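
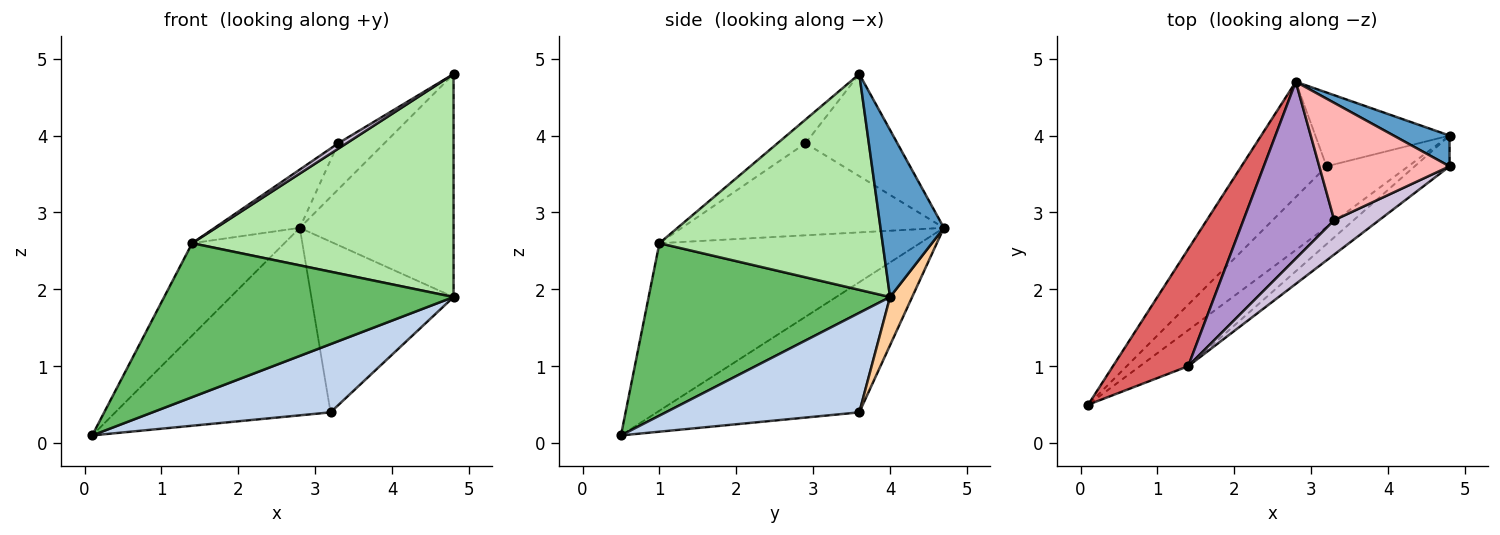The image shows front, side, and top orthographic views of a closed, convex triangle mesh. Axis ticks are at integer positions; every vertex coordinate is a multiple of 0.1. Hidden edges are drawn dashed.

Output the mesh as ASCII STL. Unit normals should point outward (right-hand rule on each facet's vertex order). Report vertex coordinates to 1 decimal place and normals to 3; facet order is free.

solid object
 facet normal 0.378 0.917 0.127
  outer loop
   vertex 4.8 3.6 4.8
   vertex 4.8 4.0 1.9
   vertex 2.8 4.7 2.8
  endloop
 endfacet
 facet normal 0.630 -0.580 -0.517
  outer loop
   vertex 3.2 3.6 0.4
   vertex 4.8 4.0 1.9
   vertex 0.1 0.5 0.1
  endloop
 endfacet
 facet normal -0.625 0.665 -0.409
  outer loop
   vertex 3.2 3.6 0.4
   vertex 0.1 0.5 0.1
   vertex 2.8 4.7 2.8
  endloop
 endfacet
 facet normal 0.141 0.909 -0.393
  outer loop
   vertex 3.2 3.6 0.4
   vertex 2.8 4.7 2.8
   vertex 4.8 4.0 1.9
  endloop
 endfacet
 facet normal 0.631 -0.756 -0.177
  outer loop
   vertex 1.4 1.0 2.6
   vertex 0.1 0.5 0.1
   vertex 4.8 4.0 1.9
  endloop
 endfacet
 facet normal 0.646 -0.756 -0.104
  outer loop
   vertex 1.4 1.0 2.6
   vertex 4.8 4.0 1.9
   vertex 4.8 3.6 4.8
  endloop
 endfacet
 facet normal -0.868 0.307 0.390
  outer loop
   vertex 1.4 1.0 2.6
   vertex 2.8 4.7 2.8
   vertex 0.1 0.5 0.1
  endloop
 endfacet
 facet normal -0.589 0.296 0.752
  outer loop
   vertex 3.3 2.9 3.9
   vertex 4.8 3.6 4.8
   vertex 2.8 4.7 2.8
  endloop
 endfacet
 facet normal -0.694 0.225 0.684
  outer loop
   vertex 3.3 2.9 3.9
   vertex 2.8 4.7 2.8
   vertex 1.4 1.0 2.6
  endloop
 endfacet
 facet normal -0.461 -0.138 0.876
  outer loop
   vertex 3.3 2.9 3.9
   vertex 1.4 1.0 2.6
   vertex 4.8 3.6 4.8
  endloop
 endfacet
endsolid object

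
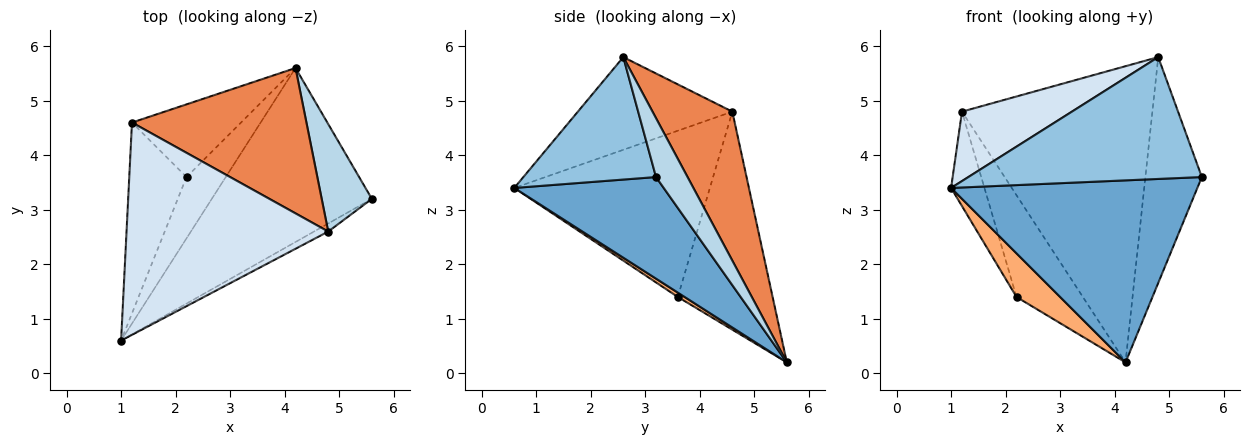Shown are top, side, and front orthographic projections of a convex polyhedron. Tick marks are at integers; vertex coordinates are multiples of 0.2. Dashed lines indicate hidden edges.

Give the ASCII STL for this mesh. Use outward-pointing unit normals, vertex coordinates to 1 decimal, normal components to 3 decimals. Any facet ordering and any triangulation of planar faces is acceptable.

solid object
 facet normal 0.402 -0.662 -0.633
  outer loop
   vertex 4.2 5.6 0.2
   vertex 5.6 3.2 3.6
   vertex 1.0 0.6 3.4
  endloop
 endfacet
 facet normal 0.493 -0.868 -0.057
  outer loop
   vertex 4.8 2.6 5.8
   vertex 1.0 0.6 3.4
   vertex 5.6 3.2 3.6
  endloop
 endfacet
 facet normal 0.450 0.806 0.384
  outer loop
   vertex 4.8 2.6 5.8
   vertex 5.6 3.2 3.6
   vertex 4.2 5.6 0.2
  endloop
 endfacet
 facet normal -0.400 -0.285 0.871
  outer loop
   vertex 1.2 4.6 4.8
   vertex 1.0 0.6 3.4
   vertex 4.8 2.6 5.8
  endloop
 endfacet
 facet normal 0.352 0.840 0.412
  outer loop
   vertex 1.2 4.6 4.8
   vertex 4.8 2.6 5.8
   vertex 4.2 5.6 0.2
  endloop
 endfacet
 facet normal 0.090 -0.577 -0.812
  outer loop
   vertex 2.2 3.6 1.4
   vertex 4.2 5.6 0.2
   vertex 1.0 0.6 3.4
  endloop
 endfacet
 facet normal -0.933 0.159 -0.321
  outer loop
   vertex 2.2 3.6 1.4
   vertex 1.0 0.6 3.4
   vertex 1.2 4.6 4.8
  endloop
 endfacet
 facet normal -0.758 0.531 -0.379
  outer loop
   vertex 2.2 3.6 1.4
   vertex 1.2 4.6 4.8
   vertex 4.2 5.6 0.2
  endloop
 endfacet
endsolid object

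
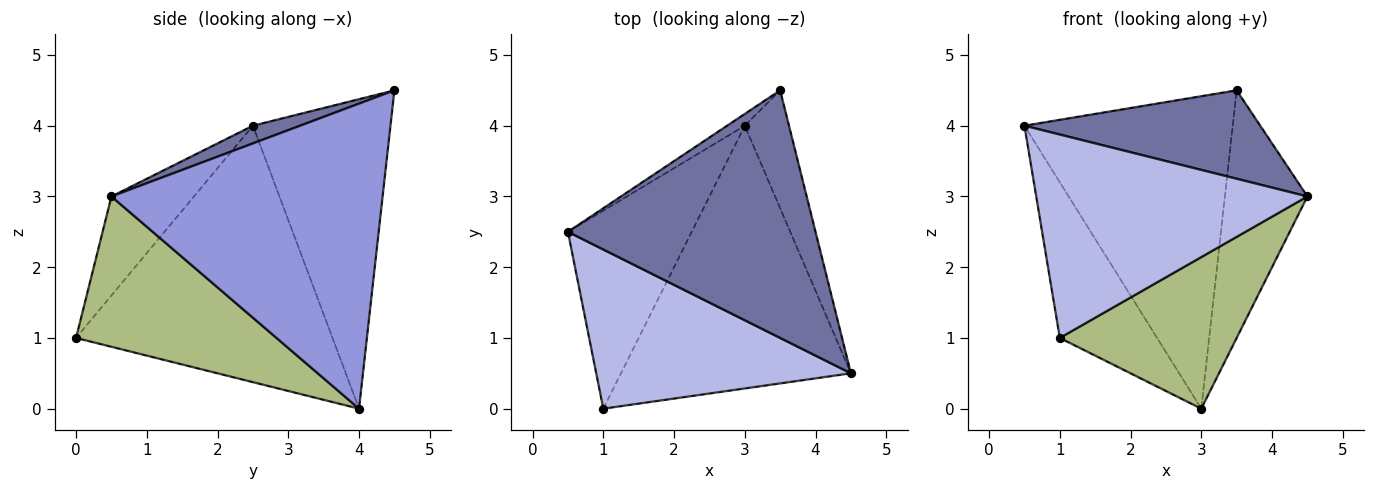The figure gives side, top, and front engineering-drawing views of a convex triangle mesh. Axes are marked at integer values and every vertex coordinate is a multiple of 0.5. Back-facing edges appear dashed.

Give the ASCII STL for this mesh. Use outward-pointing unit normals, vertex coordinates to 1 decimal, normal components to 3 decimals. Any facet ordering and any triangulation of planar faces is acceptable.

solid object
 facet normal 0.067 -0.336 0.940
  outer loop
   vertex 3.5 4.5 4.5
   vertex 0.5 2.5 4.0
   vertex 4.5 0.5 3.0
  endloop
 endfacet
 facet normal -0.551 0.834 -0.031
  outer loop
   vertex 3.0 4.0 0.0
   vertex 0.5 2.5 4.0
   vertex 3.5 4.5 4.5
  endloop
 endfacet
 facet normal 0.948 0.288 -0.137
  outer loop
   vertex 3.0 4.0 0.0
   vertex 3.5 4.5 4.5
   vertex 4.5 0.5 3.0
  endloop
 endfacet
 facet normal -0.233 -0.766 0.599
  outer loop
   vertex 1.0 0.0 1.0
   vertex 4.5 0.5 3.0
   vertex 0.5 2.5 4.0
  endloop
 endfacet
 facet normal -0.852 0.323 -0.411
  outer loop
   vertex 1.0 0.0 1.0
   vertex 0.5 2.5 4.0
   vertex 3.0 4.0 0.0
  endloop
 endfacet
 facet normal 0.493 -0.435 -0.754
  outer loop
   vertex 1.0 0.0 1.0
   vertex 3.0 4.0 0.0
   vertex 4.5 0.5 3.0
  endloop
 endfacet
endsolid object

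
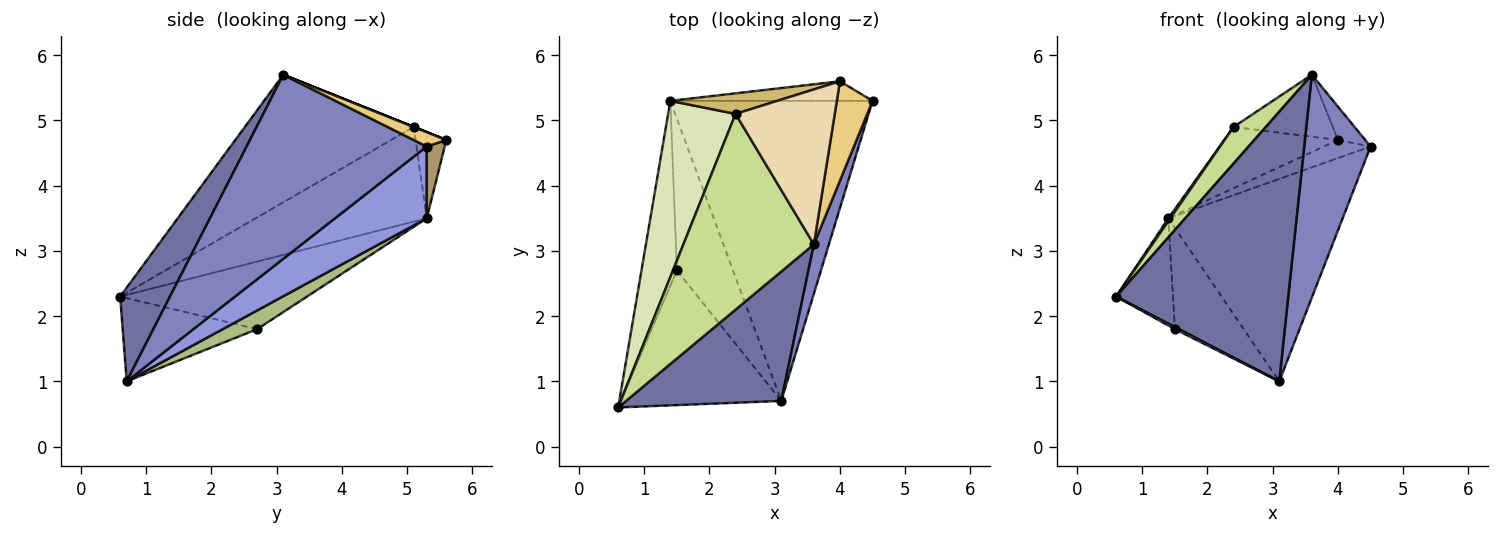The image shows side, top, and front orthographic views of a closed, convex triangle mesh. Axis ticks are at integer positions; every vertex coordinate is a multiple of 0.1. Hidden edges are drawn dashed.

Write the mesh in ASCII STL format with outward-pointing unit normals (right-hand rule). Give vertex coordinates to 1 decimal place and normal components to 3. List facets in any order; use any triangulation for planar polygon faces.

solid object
 facet normal 0.253 -0.872 0.419
  outer loop
   vertex 3.6 3.1 5.7
   vertex 0.6 0.6 2.3
   vertex 3.1 0.7 1.0
  endloop
 endfacet
 facet normal 0.936 -0.345 0.076
  outer loop
   vertex 3.6 3.1 5.7
   vertex 3.1 0.7 1.0
   vertex 4.5 5.3 4.6
  endloop
 endfacet
 facet normal 0.282 0.537 -0.795
  outer loop
   vertex 1.4 5.3 3.5
   vertex 4.5 5.3 4.6
   vertex 3.1 0.7 1.0
  endloop
 endfacet
 facet normal -0.461 -0.014 -0.887
  outer loop
   vertex 1.5 2.7 1.8
   vertex 3.1 0.7 1.0
   vertex 0.6 0.6 2.3
  endloop
 endfacet
 facet normal -0.855 0.260 -0.448
  outer loop
   vertex 1.5 2.7 1.8
   vertex 0.6 0.6 2.3
   vertex 1.4 5.3 3.5
  endloop
 endfacet
 facet normal 0.267 0.535 -0.802
  outer loop
   vertex 1.5 2.7 1.8
   vertex 1.4 5.3 3.5
   vertex 3.1 0.7 1.0
  endloop
 endfacet
 facet normal -0.693 -0.132 0.709
  outer loop
   vertex 2.4 5.1 4.9
   vertex 0.6 0.6 2.3
   vertex 3.6 3.1 5.7
  endloop
 endfacet
 facet normal -0.814 -0.010 0.580
  outer loop
   vertex 2.4 5.1 4.9
   vertex 1.4 5.3 3.5
   vertex 0.6 0.6 2.3
  endloop
 endfacet
 facet normal 0.252 0.657 -0.710
  outer loop
   vertex 4.0 5.6 4.7
   vertex 4.5 5.3 4.6
   vertex 1.4 5.3 3.5
  endloop
 endfacet
 facet normal -0.248 0.918 0.309
  outer loop
   vertex 4.0 5.6 4.7
   vertex 1.4 5.3 3.5
   vertex 2.4 5.1 4.9
  endloop
 endfacet
 facet normal 0.356 0.297 0.886
  outer loop
   vertex 4.0 5.6 4.7
   vertex 3.6 3.1 5.7
   vertex 4.5 5.3 4.6
  endloop
 endfacet
 facet normal 0.000 0.371 0.928
  outer loop
   vertex 4.0 5.6 4.7
   vertex 2.4 5.1 4.9
   vertex 3.6 3.1 5.7
  endloop
 endfacet
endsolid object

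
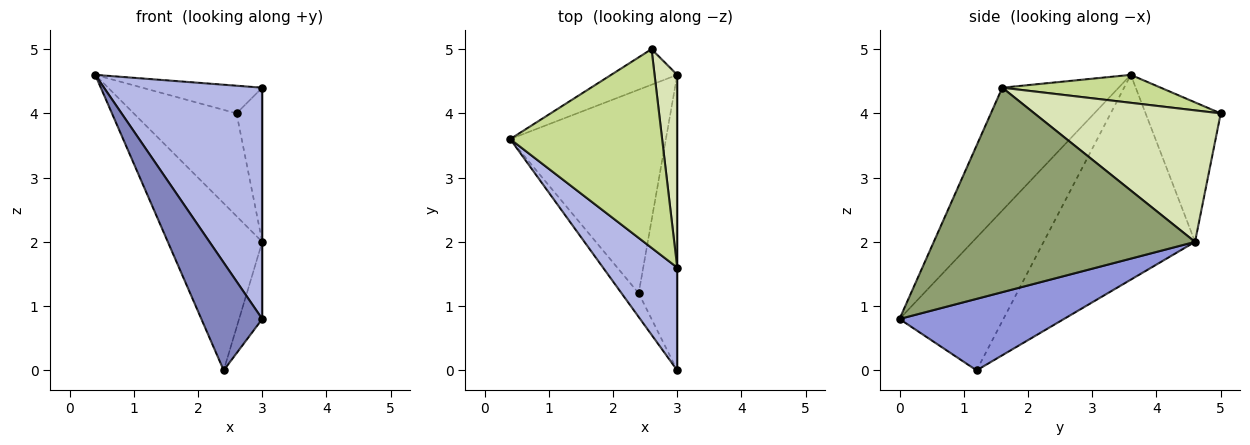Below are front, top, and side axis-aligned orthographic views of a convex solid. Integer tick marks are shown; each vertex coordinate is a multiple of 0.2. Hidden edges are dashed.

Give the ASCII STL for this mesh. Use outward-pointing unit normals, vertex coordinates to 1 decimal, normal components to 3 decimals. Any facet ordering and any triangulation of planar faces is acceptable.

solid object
 facet normal -0.713 0.445 -0.542
  outer loop
   vertex 2.4 1.2 0.0
   vertex 0.4 3.6 4.6
   vertex 3.0 4.6 2.0
  endloop
 endfacet
 facet normal -0.857 -0.502 -0.111
  outer loop
   vertex 2.4 1.2 0.0
   vertex 3.0 0.0 0.8
   vertex 0.4 3.6 4.6
  endloop
 endfacet
 facet normal 0.874 0.123 -0.471
  outer loop
   vertex 2.4 1.2 0.0
   vertex 3.0 4.6 2.0
   vertex 3.0 0.0 0.8
  endloop
 endfacet
 facet normal -0.558 -0.759 0.337
  outer loop
   vertex 3.0 1.6 4.4
   vertex 0.4 3.6 4.6
   vertex 3.0 0.0 0.8
  endloop
 endfacet
 facet normal 1.000 0.000 0.000
  outer loop
   vertex 3.0 1.6 4.4
   vertex 3.0 0.0 0.8
   vertex 3.0 4.6 2.0
  endloop
 endfacet
 facet normal -0.568 0.778 -0.269
  outer loop
   vertex 2.6 5.0 4.0
   vertex 3.0 4.6 2.0
   vertex 0.4 3.6 4.6
  endloop
 endfacet
 facet normal 0.179 0.136 0.974
  outer loop
   vertex 2.6 5.0 4.0
   vertex 0.4 3.6 4.6
   vertex 3.0 1.6 4.4
  endloop
 endfacet
 facet normal 0.976 0.135 0.168
  outer loop
   vertex 2.6 5.0 4.0
   vertex 3.0 1.6 4.4
   vertex 3.0 4.6 2.0
  endloop
 endfacet
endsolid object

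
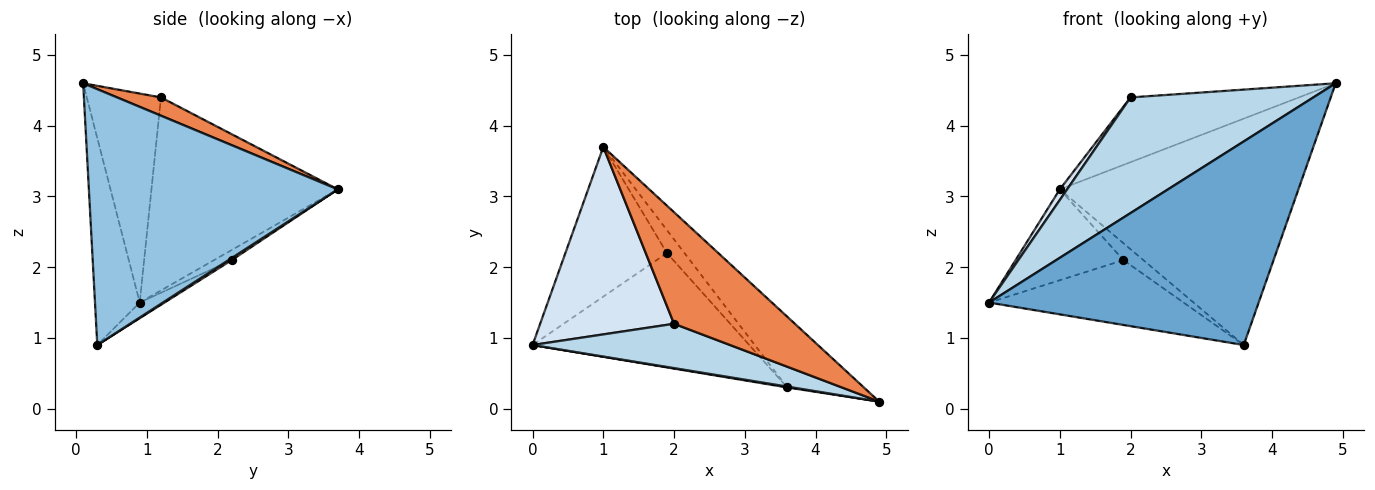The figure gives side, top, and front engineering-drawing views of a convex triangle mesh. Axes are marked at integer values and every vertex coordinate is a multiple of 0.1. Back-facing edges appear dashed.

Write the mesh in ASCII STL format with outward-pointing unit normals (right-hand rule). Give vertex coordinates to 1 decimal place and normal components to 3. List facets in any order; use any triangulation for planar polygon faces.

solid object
 facet normal -0.164 -0.986 0.004
  outer loop
   vertex 3.6 0.3 0.9
   vertex 4.9 0.1 4.6
   vertex 0.0 0.9 1.5
  endloop
 endfacet
 facet normal 0.706 0.676 -0.211
  outer loop
   vertex 3.6 0.3 0.9
   vertex 1.0 3.7 3.1
   vertex 4.9 0.1 4.6
  endloop
 endfacet
 facet normal -0.354 -0.873 0.335
  outer loop
   vertex 2.0 1.2 4.4
   vertex 0.0 0.9 1.5
   vertex 4.9 0.1 4.6
  endloop
 endfacet
 facet normal -0.821 -0.032 0.570
  outer loop
   vertex 2.0 1.2 4.4
   vertex 1.0 3.7 3.1
   vertex 0.0 0.9 1.5
  endloop
 endfacet
 facet normal 0.130 0.498 0.858
  outer loop
   vertex 2.0 1.2 4.4
   vertex 4.9 0.1 4.6
   vertex 1.0 3.7 3.1
  endloop
 endfacet
 facet normal -0.085 0.517 -0.852
  outer loop
   vertex 1.9 2.2 2.1
   vertex 0.0 0.9 1.5
   vertex 1.0 3.7 3.1
  endloop
 endfacet
 facet normal -0.063 0.492 -0.868
  outer loop
   vertex 1.9 2.2 2.1
   vertex 3.6 0.3 0.9
   vertex 0.0 0.9 1.5
  endloop
 endfacet
 facet normal 0.095 0.591 -0.801
  outer loop
   vertex 1.9 2.2 2.1
   vertex 1.0 3.7 3.1
   vertex 3.6 0.3 0.9
  endloop
 endfacet
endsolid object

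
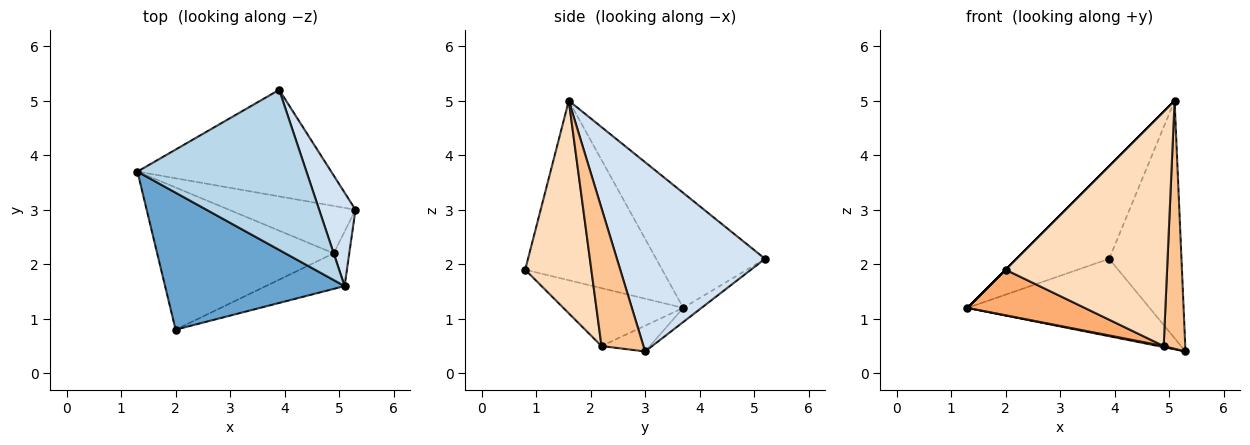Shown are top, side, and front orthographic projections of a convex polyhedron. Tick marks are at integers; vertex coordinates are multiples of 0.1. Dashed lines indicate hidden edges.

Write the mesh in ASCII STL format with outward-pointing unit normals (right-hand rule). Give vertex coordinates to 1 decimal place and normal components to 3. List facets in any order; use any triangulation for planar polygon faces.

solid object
 facet normal -0.707 0.000 0.707
  outer loop
   vertex 5.1 1.6 5.0
   vertex 1.3 3.7 1.2
   vertex 2.0 0.8 1.9
  endloop
 endfacet
 facet normal -0.059 0.587 -0.808
  outer loop
   vertex 3.9 5.2 2.1
   vertex 5.3 3.0 0.4
   vertex 1.3 3.7 1.2
  endloop
 endfacet
 facet normal -0.507 0.432 0.746
  outer loop
   vertex 3.9 5.2 2.1
   vertex 1.3 3.7 1.2
   vertex 5.1 1.6 5.0
  endloop
 endfacet
 facet normal 0.886 0.432 0.170
  outer loop
   vertex 3.9 5.2 2.1
   vertex 5.1 1.6 5.0
   vertex 5.3 3.0 0.4
  endloop
 endfacet
 facet normal -0.200 -0.023 -0.980
  outer loop
   vertex 4.9 2.2 0.5
   vertex 1.3 3.7 1.2
   vertex 5.3 3.0 0.4
  endloop
 endfacet
 facet normal -0.298 -0.291 -0.909
  outer loop
   vertex 4.9 2.2 0.5
   vertex 2.0 0.8 1.9
   vertex 1.3 3.7 1.2
  endloop
 endfacet
 facet normal 0.885 -0.455 -0.100
  outer loop
   vertex 4.9 2.2 0.5
   vertex 5.3 3.0 0.4
   vertex 5.1 1.6 5.0
  endloop
 endfacet
 facet normal 0.375 -0.916 -0.139
  outer loop
   vertex 4.9 2.2 0.5
   vertex 5.1 1.6 5.0
   vertex 2.0 0.8 1.9
  endloop
 endfacet
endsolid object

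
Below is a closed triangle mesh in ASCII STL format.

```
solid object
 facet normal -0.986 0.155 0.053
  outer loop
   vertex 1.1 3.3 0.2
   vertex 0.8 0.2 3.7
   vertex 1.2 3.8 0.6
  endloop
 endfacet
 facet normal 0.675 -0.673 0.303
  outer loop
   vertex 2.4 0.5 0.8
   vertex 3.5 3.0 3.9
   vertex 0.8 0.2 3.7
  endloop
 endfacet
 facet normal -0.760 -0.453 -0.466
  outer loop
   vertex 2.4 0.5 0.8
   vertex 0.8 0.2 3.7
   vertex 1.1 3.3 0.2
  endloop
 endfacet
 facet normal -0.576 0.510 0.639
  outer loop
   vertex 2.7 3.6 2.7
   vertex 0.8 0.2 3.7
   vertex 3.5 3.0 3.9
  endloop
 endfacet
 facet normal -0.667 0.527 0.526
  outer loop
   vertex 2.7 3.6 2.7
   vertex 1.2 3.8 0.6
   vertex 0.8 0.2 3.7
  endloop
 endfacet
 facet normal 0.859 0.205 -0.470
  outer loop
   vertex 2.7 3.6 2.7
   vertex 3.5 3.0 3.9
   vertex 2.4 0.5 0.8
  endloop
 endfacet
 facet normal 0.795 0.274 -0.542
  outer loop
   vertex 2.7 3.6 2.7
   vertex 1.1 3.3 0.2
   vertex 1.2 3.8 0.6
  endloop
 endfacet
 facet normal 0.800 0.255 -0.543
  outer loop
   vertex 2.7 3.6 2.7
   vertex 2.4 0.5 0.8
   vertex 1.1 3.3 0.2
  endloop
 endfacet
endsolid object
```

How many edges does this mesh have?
12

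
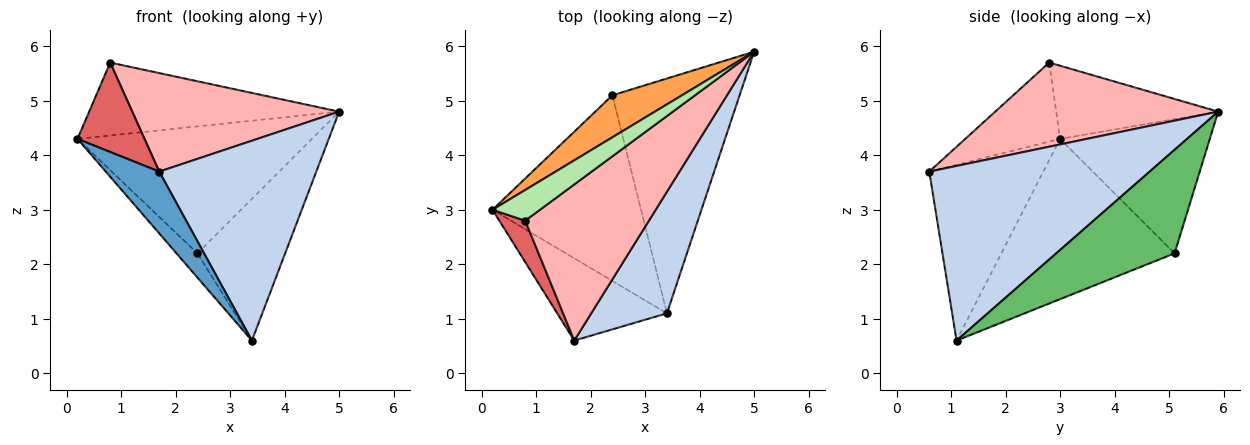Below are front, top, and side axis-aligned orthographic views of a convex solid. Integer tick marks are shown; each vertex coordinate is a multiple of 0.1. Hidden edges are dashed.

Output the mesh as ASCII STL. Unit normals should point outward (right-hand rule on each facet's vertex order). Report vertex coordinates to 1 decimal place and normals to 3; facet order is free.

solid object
 facet normal -0.788 -0.370 -0.492
  outer loop
   vertex 1.7 0.6 3.7
   vertex 0.2 3.0 4.3
   vertex 3.4 1.1 0.6
  endloop
 endfacet
 facet normal 0.768 -0.547 0.333
  outer loop
   vertex 1.7 0.6 3.7
   vertex 3.4 1.1 0.6
   vertex 5.0 5.9 4.8
  endloop
 endfacet
 facet normal -0.518 0.812 0.269
  outer loop
   vertex 2.4 5.1 2.2
   vertex 0.2 3.0 4.3
   vertex 5.0 5.9 4.8
  endloop
 endfacet
 facet normal -0.731 0.088 -0.677
  outer loop
   vertex 2.4 5.1 2.2
   vertex 3.4 1.1 0.6
   vertex 0.2 3.0 4.3
  endloop
 endfacet
 facet normal 0.572 0.424 -0.702
  outer loop
   vertex 2.4 5.1 2.2
   vertex 5.0 5.9 4.8
   vertex 3.4 1.1 0.6
  endloop
 endfacet
 facet normal -0.513 0.791 0.333
  outer loop
   vertex 0.8 2.8 5.7
   vertex 5.0 5.9 4.8
   vertex 0.2 3.0 4.3
  endloop
 endfacet
 facet normal -0.789 -0.558 0.258
  outer loop
   vertex 0.8 2.8 5.7
   vertex 0.2 3.0 4.3
   vertex 1.7 0.6 3.7
  endloop
 endfacet
 facet normal 0.499 -0.463 0.733
  outer loop
   vertex 0.8 2.8 5.7
   vertex 1.7 0.6 3.7
   vertex 5.0 5.9 4.8
  endloop
 endfacet
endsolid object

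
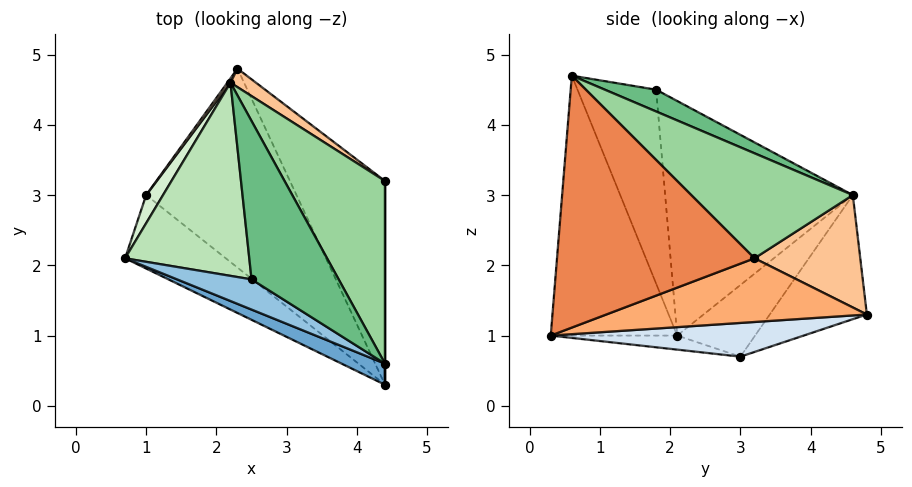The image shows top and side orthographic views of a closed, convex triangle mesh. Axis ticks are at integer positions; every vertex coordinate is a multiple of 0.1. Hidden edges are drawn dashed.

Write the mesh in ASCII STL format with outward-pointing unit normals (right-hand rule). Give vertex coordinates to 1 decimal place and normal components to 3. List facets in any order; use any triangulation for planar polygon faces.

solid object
 facet normal -0.436 -0.897 0.073
  outer loop
   vertex 4.4 0.3 1.0
   vertex 4.4 0.6 4.7
   vertex 0.7 2.1 1.0
  endloop
 endfacet
 facet normal -0.538 -0.817 0.207
  outer loop
   vertex 2.5 1.8 4.5
   vertex 0.7 2.1 1.0
   vertex 4.4 0.6 4.7
  endloop
 endfacet
 facet normal -0.133 -0.273 -0.953
  outer loop
   vertex 1.0 3.0 0.7
   vertex 4.4 0.3 1.0
   vertex 0.7 2.1 1.0
  endloop
 endfacet
 facet normal 0.216 0.165 -0.962
  outer loop
   vertex 1.0 3.0 0.7
   vertex 2.3 4.8 1.3
   vertex 4.4 0.3 1.0
  endloop
 endfacet
 facet normal 1.000 0.000 0.000
  outer loop
   vertex 4.4 3.2 2.1
   vertex 4.4 0.6 4.7
   vertex 4.4 0.3 1.0
  endloop
 endfacet
 facet normal 0.531 0.301 -0.792
  outer loop
   vertex 4.4 3.2 2.1
   vertex 4.4 0.3 1.0
   vertex 2.3 4.8 1.3
  endloop
 endfacet
 facet normal 0.569 0.812 0.129
  outer loop
   vertex 2.2 4.6 3.0
   vertex 4.4 3.2 2.1
   vertex 2.3 4.8 1.3
  endloop
 endfacet
 facet normal -0.814 0.581 0.020
  outer loop
   vertex 2.2 4.6 3.0
   vertex 2.3 4.8 1.3
   vertex 1.0 3.0 0.7
  endloop
 endfacet
 facet normal 0.213 0.479 0.852
  outer loop
   vertex 2.2 4.6 3.0
   vertex 2.5 1.8 4.5
   vertex 4.4 0.6 4.7
  endloop
 endfacet
 facet normal 0.594 0.569 0.569
  outer loop
   vertex 2.2 4.6 3.0
   vertex 4.4 0.6 4.7
   vertex 4.4 3.2 2.1
  endloop
 endfacet
 facet normal -0.873 0.154 0.462
  outer loop
   vertex 2.2 4.6 3.0
   vertex 0.7 2.1 1.0
   vertex 2.5 1.8 4.5
  endloop
 endfacet
 facet normal -0.904 0.372 0.213
  outer loop
   vertex 2.2 4.6 3.0
   vertex 1.0 3.0 0.7
   vertex 0.7 2.1 1.0
  endloop
 endfacet
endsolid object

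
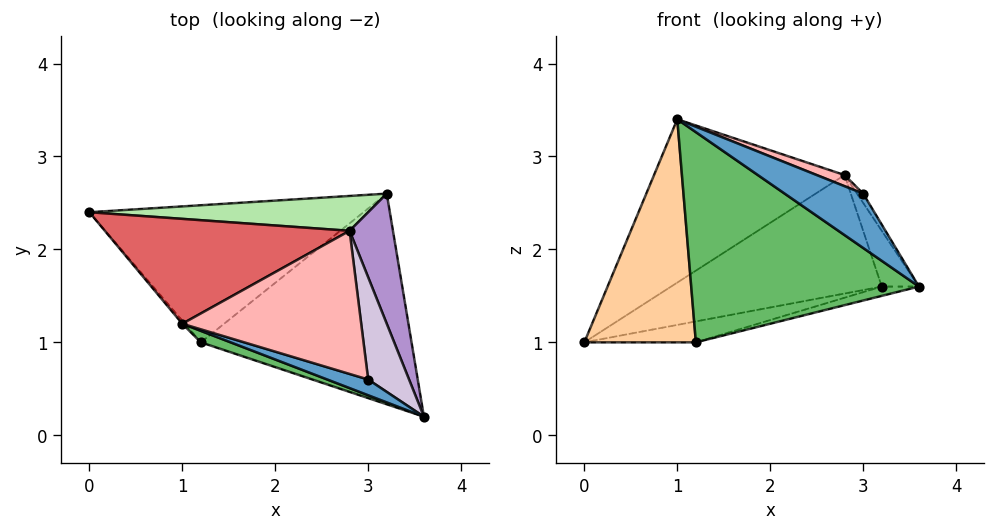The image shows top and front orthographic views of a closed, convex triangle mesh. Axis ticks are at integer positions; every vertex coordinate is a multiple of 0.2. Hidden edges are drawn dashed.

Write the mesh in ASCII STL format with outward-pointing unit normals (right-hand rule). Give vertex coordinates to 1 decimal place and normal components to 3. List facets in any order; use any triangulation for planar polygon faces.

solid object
 facet normal -0.174 -0.946 0.274
  outer loop
   vertex 3.0 0.6 2.6
   vertex 1.0 1.2 3.4
   vertex 3.6 0.2 1.6
  endloop
 endfacet
 facet normal 0.173 0.149 -0.974
  outer loop
   vertex 1.2 1.0 1.0
   vertex 0.0 2.4 1.0
   vertex 3.2 2.6 1.6
  endloop
 endfacet
 facet normal 0.256 0.043 -0.966
  outer loop
   vertex 1.2 1.0 1.0
   vertex 3.2 2.6 1.6
   vertex 3.6 0.2 1.6
  endloop
 endfacet
 facet normal -0.759 -0.651 -0.009
  outer loop
   vertex 1.2 1.0 1.0
   vertex 1.0 1.2 3.4
   vertex 0.0 2.4 1.0
  endloop
 endfacet
 facet normal -0.327 -0.944 0.051
  outer loop
   vertex 1.2 1.0 1.0
   vertex 3.6 0.2 1.6
   vertex 1.0 1.2 3.4
  endloop
 endfacet
 facet normal -0.112 0.953 0.280
  outer loop
   vertex 2.8 2.2 2.8
   vertex 3.2 2.6 1.6
   vertex 0.0 2.4 1.0
  endloop
 endfacet
 facet normal -0.276 0.809 0.519
  outer loop
   vertex 2.8 2.2 2.8
   vertex 0.0 2.4 1.0
   vertex 1.0 1.2 3.4
  endloop
 endfacet
 facet normal 0.352 -0.073 0.933
  outer loop
   vertex 2.8 2.2 2.8
   vertex 1.0 1.2 3.4
   vertex 3.0 0.6 2.6
  endloop
 endfacet
 facet normal 0.921 0.153 0.358
  outer loop
   vertex 2.8 2.2 2.8
   vertex 3.6 0.2 1.6
   vertex 3.2 2.6 1.6
  endloop
 endfacet
 facet normal 0.865 0.046 0.501
  outer loop
   vertex 2.8 2.2 2.8
   vertex 3.0 0.6 2.6
   vertex 3.6 0.2 1.6
  endloop
 endfacet
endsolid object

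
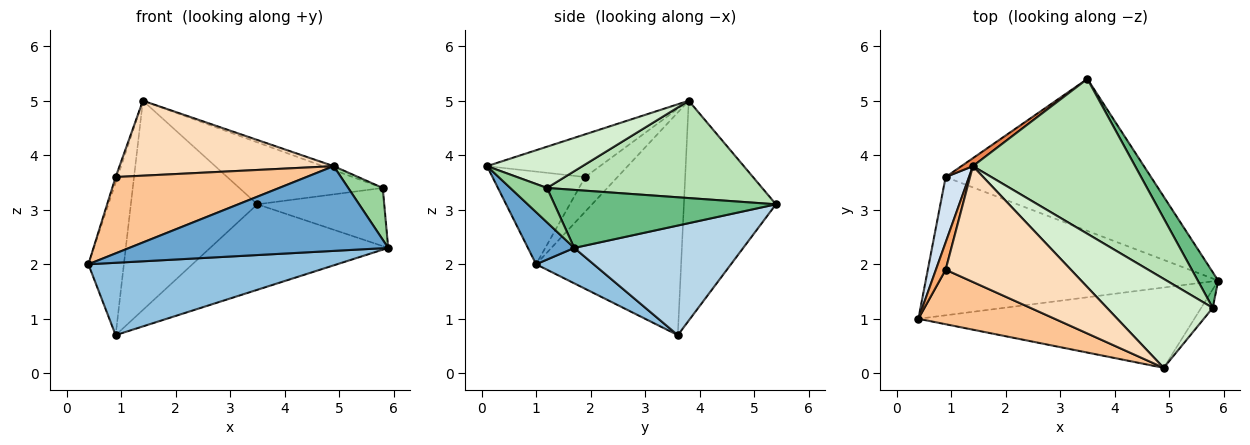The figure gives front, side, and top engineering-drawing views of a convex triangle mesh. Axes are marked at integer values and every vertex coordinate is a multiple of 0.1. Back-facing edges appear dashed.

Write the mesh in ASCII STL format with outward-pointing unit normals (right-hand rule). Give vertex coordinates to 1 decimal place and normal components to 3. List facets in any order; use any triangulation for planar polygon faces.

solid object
 facet normal 0.129 -0.720 -0.682
  outer loop
   vertex 4.9 0.1 3.8
   vertex 0.4 1.0 2.0
   vertex 5.9 1.7 2.3
  endloop
 endfacet
 facet normal 0.107 -0.461 -0.881
  outer loop
   vertex 0.9 3.6 0.7
   vertex 5.9 1.7 2.3
   vertex 0.4 1.0 2.0
  endloop
 endfacet
 facet normal 0.422 0.444 -0.790
  outer loop
   vertex 0.9 3.6 0.7
   vertex 3.5 5.4 3.1
   vertex 5.9 1.7 2.3
  endloop
 endfacet
 facet normal -0.966 0.237 0.101
  outer loop
   vertex 0.9 3.6 0.7
   vertex 0.4 1.0 2.0
   vertex 1.4 3.8 5.0
  endloop
 endfacet
 facet normal -0.588 0.808 0.031
  outer loop
   vertex 0.9 3.6 0.7
   vertex 1.4 3.8 5.0
   vertex 3.5 5.4 3.1
  endloop
 endfacet
 facet normal -0.961 0.054 0.270
  outer loop
   vertex 0.9 1.9 3.6
   vertex 1.4 3.8 5.0
   vertex 0.4 1.0 2.0
  endloop
 endfacet
 facet normal -0.368 -0.757 0.541
  outer loop
   vertex 0.9 1.9 3.6
   vertex 0.4 1.0 2.0
   vertex 4.9 0.1 3.8
  endloop
 endfacet
 facet normal -0.275 -0.522 0.807
  outer loop
   vertex 0.9 1.9 3.6
   vertex 4.9 0.1 3.8
   vertex 1.4 3.8 5.0
  endloop
 endfacet
 facet normal 0.830 0.475 0.292
  outer loop
   vertex 5.8 1.2 3.4
   vertex 5.9 1.7 2.3
   vertex 3.5 5.4 3.1
  endloop
 endfacet
 facet normal 0.707 -0.665 -0.238
  outer loop
   vertex 5.8 1.2 3.4
   vertex 4.9 0.1 3.8
   vertex 5.9 1.7 2.3
  endloop
 endfacet
 facet normal 0.487 0.324 0.811
  outer loop
   vertex 5.8 1.2 3.4
   vertex 3.5 5.4 3.1
   vertex 1.4 3.8 5.0
  endloop
 endfacet
 facet normal 0.363 0.041 0.931
  outer loop
   vertex 5.8 1.2 3.4
   vertex 1.4 3.8 5.0
   vertex 4.9 0.1 3.8
  endloop
 endfacet
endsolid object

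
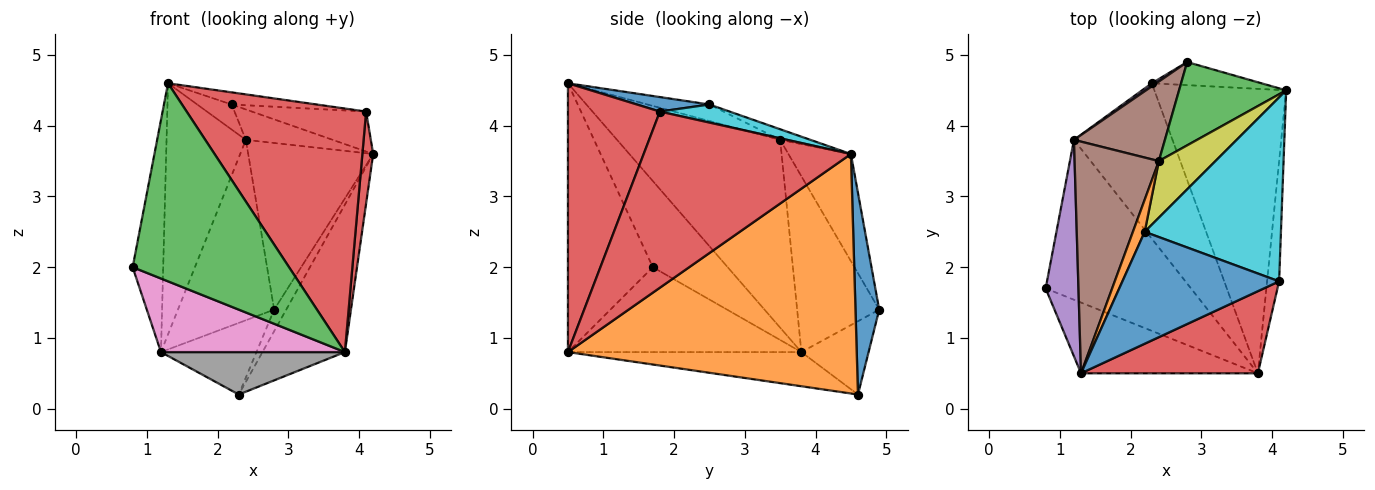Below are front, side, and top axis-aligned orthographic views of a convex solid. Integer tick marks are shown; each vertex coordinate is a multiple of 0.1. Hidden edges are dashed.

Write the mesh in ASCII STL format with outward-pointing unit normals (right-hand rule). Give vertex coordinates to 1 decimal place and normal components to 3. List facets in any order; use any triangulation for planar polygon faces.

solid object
 facet normal 0.802 0.408 -0.436
  outer loop
   vertex 2.8 4.9 1.4
   vertex 4.2 4.5 3.6
   vertex 2.3 4.6 0.2
  endloop
 endfacet
 facet normal 0.850 0.242 -0.468
  outer loop
   vertex 3.8 0.5 0.8
   vertex 2.3 4.6 0.2
   vertex 4.2 4.5 3.6
  endloop
 endfacet
 facet normal -0.408 0.816 0.408
  outer loop
   vertex 2.4 3.5 3.8
   vertex 4.2 4.5 3.6
   vertex 2.8 4.9 1.4
  endloop
 endfacet
 facet normal 0.996 -0.052 -0.068
  outer loop
   vertex 4.1 1.8 4.2
   vertex 3.8 0.5 0.8
   vertex 4.2 4.5 3.6
  endloop
 endfacet
 facet normal -0.575 0.817 0.035
  outer loop
   vertex 1.2 3.8 0.8
   vertex 2.8 4.9 1.4
   vertex 2.3 4.6 0.2
  endloop
 endfacet
 facet normal -0.615 0.721 0.318
  outer loop
   vertex 1.2 3.8 0.8
   vertex 2.4 3.5 3.8
   vertex 2.8 4.9 1.4
  endloop
 endfacet
 facet normal -0.469 -0.369 -0.802
  outer loop
   vertex 1.2 3.8 0.8
   vertex 3.8 0.5 0.8
   vertex 0.8 1.7 2.0
  endloop
 endfacet
 facet normal -0.317 -0.250 -0.915
  outer loop
   vertex 1.2 3.8 0.8
   vertex 2.3 4.6 0.2
   vertex 3.8 0.5 0.8
  endloop
 endfacet
 facet normal -0.163 0.467 0.869
  outer loop
   vertex 2.2 2.5 4.3
   vertex 4.2 4.5 3.6
   vertex 2.4 3.5 3.8
  endloop
 endfacet
 facet normal 0.129 0.211 0.969
  outer loop
   vertex 2.2 2.5 4.3
   vertex 4.1 1.8 4.2
   vertex 4.2 4.5 3.6
  endloop
 endfacet
 facet normal 0.092 0.107 0.990
  outer loop
   vertex 1.3 0.5 4.6
   vertex 4.1 1.8 4.2
   vertex 2.2 2.5 4.3
  endloop
 endfacet
 facet normal -0.741 0.413 0.529
  outer loop
   vertex 1.3 0.5 4.6
   vertex 2.2 2.5 4.3
   vertex 2.4 3.5 3.8
  endloop
 endfacet
 facet normal -0.455 -0.839 -0.299
  outer loop
   vertex 1.3 0.5 4.6
   vertex 0.8 1.7 2.0
   vertex 3.8 0.5 0.8
  endloop
 endfacet
 facet normal 0.437 -0.852 0.287
  outer loop
   vertex 1.3 0.5 4.6
   vertex 3.8 0.5 0.8
   vertex 4.1 1.8 4.2
  endloop
 endfacet
 facet normal -0.873 0.356 0.332
  outer loop
   vertex 1.3 0.5 4.6
   vertex 1.2 3.8 0.8
   vertex 0.8 1.7 2.0
  endloop
 endfacet
 facet normal -0.834 0.406 0.374
  outer loop
   vertex 1.3 0.5 4.6
   vertex 2.4 3.5 3.8
   vertex 1.2 3.8 0.8
  endloop
 endfacet
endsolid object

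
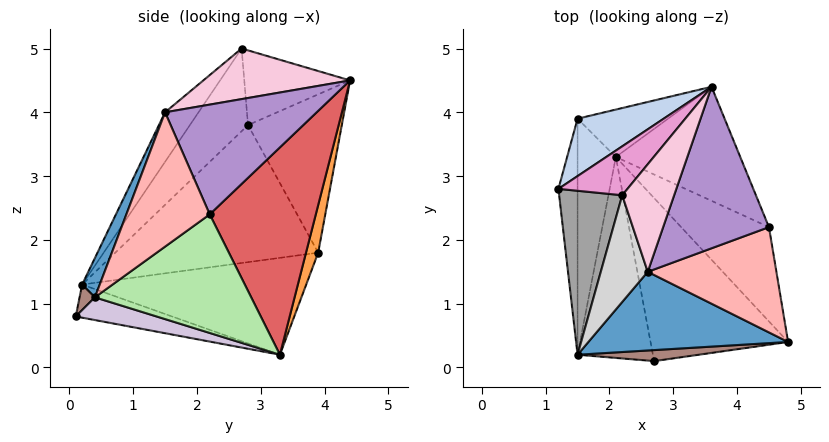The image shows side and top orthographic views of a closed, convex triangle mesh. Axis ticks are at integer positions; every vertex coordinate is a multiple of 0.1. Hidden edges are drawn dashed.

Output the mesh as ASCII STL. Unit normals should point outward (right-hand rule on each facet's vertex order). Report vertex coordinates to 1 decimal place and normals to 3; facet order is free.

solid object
 facet normal 0.080 -0.910 0.406
  outer loop
   vertex 2.6 1.5 4.0
   vertex 1.5 0.2 1.3
   vertex 4.8 0.4 1.1
  endloop
 endfacet
 facet normal -0.588 0.743 0.320
  outer loop
   vertex 1.5 3.9 1.8
   vertex 1.2 2.8 3.8
   vertex 3.6 4.4 4.5
  endloop
 endfacet
 facet normal 0.155 0.943 -0.295
  outer loop
   vertex 1.5 3.9 1.8
   vertex 3.6 4.4 4.5
   vertex 2.1 3.3 0.2
  endloop
 endfacet
 facet normal -0.990 0.019 -0.138
  outer loop
   vertex 1.5 3.9 1.8
   vertex 1.5 0.2 1.3
   vertex 1.2 2.8 3.8
  endloop
 endfacet
 facet normal -0.929 0.050 -0.367
  outer loop
   vertex 1.5 3.9 1.8
   vertex 2.1 3.3 0.2
   vertex 1.5 0.2 1.3
  endloop
 endfacet
 facet normal 0.700 0.491 -0.518
  outer loop
   vertex 4.5 2.2 2.4
   vertex 4.8 0.4 1.1
   vertex 2.1 3.3 0.2
  endloop
 endfacet
 facet normal 0.656 0.644 -0.394
  outer loop
   vertex 4.5 2.2 2.4
   vertex 2.1 3.3 0.2
   vertex 3.6 4.4 4.5
  endloop
 endfacet
 facet normal 0.675 -0.355 0.647
  outer loop
   vertex 4.5 2.2 2.4
   vertex 2.6 1.5 4.0
   vertex 4.8 0.4 1.1
  endloop
 endfacet
 facet normal 0.676 -0.345 0.651
  outer loop
   vertex 4.5 2.2 2.4
   vertex 3.6 4.4 4.5
   vertex 2.6 1.5 4.0
  endloop
 endfacet
 facet normal 0.161 -0.153 -0.975
  outer loop
   vertex 2.7 0.1 0.8
   vertex 2.1 3.3 0.2
   vertex 4.8 0.4 1.1
  endloop
 endfacet
 facet normal 0.079 -0.924 0.374
  outer loop
   vertex 2.7 0.1 0.8
   vertex 4.8 0.4 1.1
   vertex 1.5 0.2 1.3
  endloop
 endfacet
 facet normal -0.390 -0.240 -0.889
  outer loop
   vertex 2.7 0.1 0.8
   vertex 1.5 0.2 1.3
   vertex 2.1 3.3 0.2
  endloop
 endfacet
 facet normal -0.572 0.627 0.529
  outer loop
   vertex 2.2 2.7 5.0
   vertex 3.6 4.4 4.5
   vertex 1.2 2.8 3.8
  endloop
 endfacet
 facet normal 0.656 -0.342 0.673
  outer loop
   vertex 2.2 2.7 5.0
   vertex 2.6 1.5 4.0
   vertex 3.6 4.4 4.5
  endloop
 endfacet
 facet normal -0.659 -0.559 0.503
  outer loop
   vertex 2.2 2.7 5.0
   vertex 1.2 2.8 3.8
   vertex 1.5 0.2 1.3
  endloop
 endfacet
 facet normal -0.562 -0.632 0.533
  outer loop
   vertex 2.2 2.7 5.0
   vertex 1.5 0.2 1.3
   vertex 2.6 1.5 4.0
  endloop
 endfacet
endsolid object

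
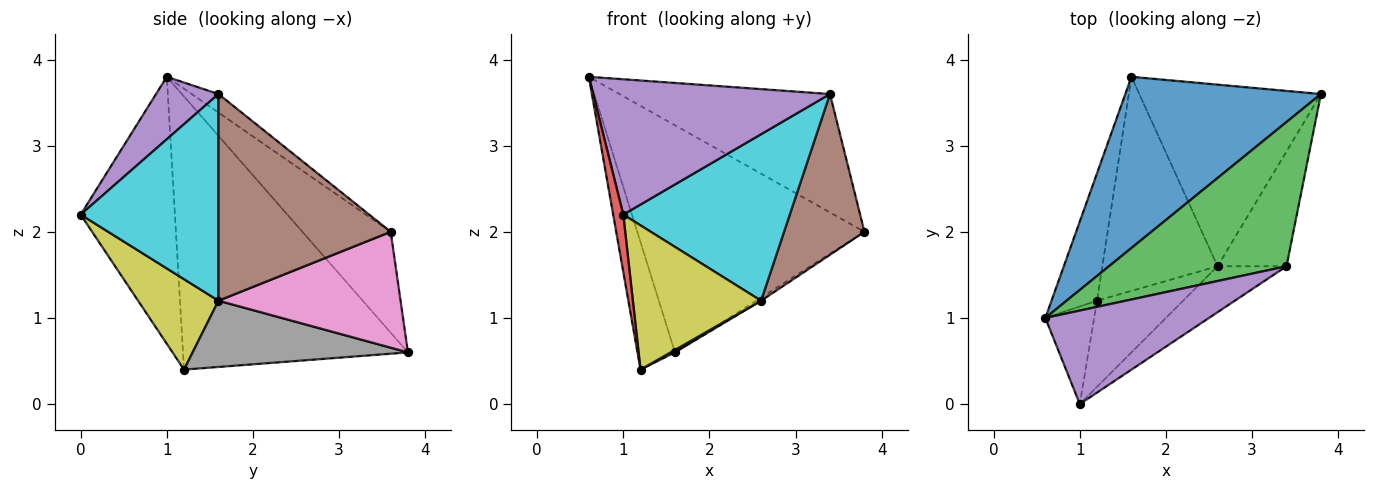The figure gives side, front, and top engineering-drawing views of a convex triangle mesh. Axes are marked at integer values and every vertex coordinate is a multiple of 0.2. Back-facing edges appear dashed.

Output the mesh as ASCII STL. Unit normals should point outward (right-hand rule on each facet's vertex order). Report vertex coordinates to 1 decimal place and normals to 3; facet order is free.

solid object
 facet normal -0.296 0.763 0.575
  outer loop
   vertex 1.6 3.8 0.6
   vertex 0.6 1.0 3.8
   vertex 3.8 3.6 2.0
  endloop
 endfacet
 facet normal -0.973 0.162 -0.162
  outer loop
   vertex 1.2 1.2 0.4
   vertex 0.6 1.0 3.8
   vertex 1.6 3.8 0.6
  endloop
 endfacet
 facet normal -0.080 0.632 0.770
  outer loop
   vertex 3.4 1.6 3.6
   vertex 3.8 3.6 2.0
   vertex 0.6 1.0 3.8
  endloop
 endfacet
 facet normal -0.978 -0.105 -0.179
  outer loop
   vertex 1.0 0.0 2.2
   vertex 0.6 1.0 3.8
   vertex 1.2 1.2 0.4
  endloop
 endfacet
 facet normal 0.212 -0.804 0.556
  outer loop
   vertex 1.0 0.0 2.2
   vertex 3.4 1.6 3.6
   vertex 0.6 1.0 3.8
  endloop
 endfacet
 facet normal 0.867 -0.405 -0.289
  outer loop
   vertex 2.6 1.6 1.2
   vertex 3.8 3.6 2.0
   vertex 3.4 1.6 3.6
  endloop
 endfacet
 facet normal 0.538 0.015 -0.843
  outer loop
   vertex 2.6 1.6 1.2
   vertex 1.6 3.8 0.6
   vertex 3.8 3.6 2.0
  endloop
 endfacet
 facet normal 0.498 -0.010 -0.867
  outer loop
   vertex 2.6 1.6 1.2
   vertex 1.2 1.2 0.4
   vertex 1.6 3.8 0.6
  endloop
 endfacet
 facet normal 0.474 -0.756 -0.451
  outer loop
   vertex 2.6 1.6 1.2
   vertex 1.0 0.0 2.2
   vertex 1.2 1.2 0.4
  endloop
 endfacet
 facet normal 0.624 -0.754 -0.208
  outer loop
   vertex 2.6 1.6 1.2
   vertex 3.4 1.6 3.6
   vertex 1.0 0.0 2.2
  endloop
 endfacet
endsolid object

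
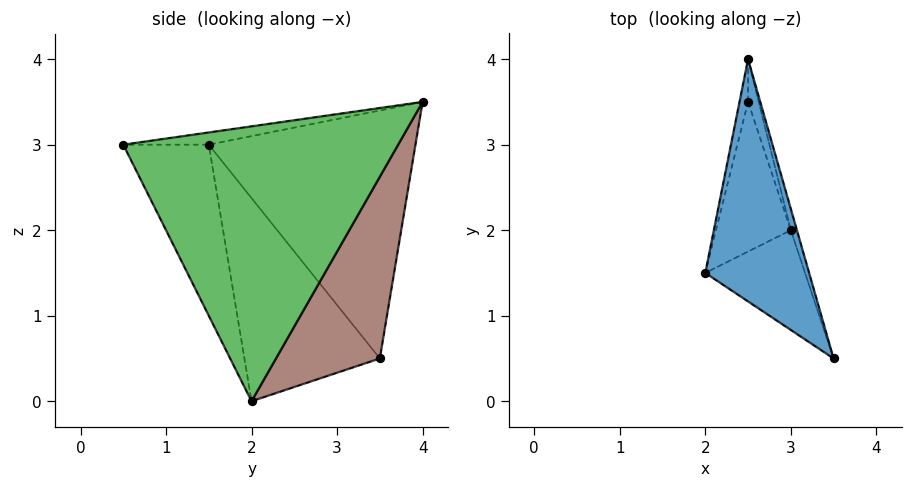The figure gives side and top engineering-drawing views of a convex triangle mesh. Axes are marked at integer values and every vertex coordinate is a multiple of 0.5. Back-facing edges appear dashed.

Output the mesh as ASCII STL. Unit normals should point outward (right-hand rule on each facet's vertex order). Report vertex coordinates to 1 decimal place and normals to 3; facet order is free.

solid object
 facet normal -0.115 -0.173 0.978
  outer loop
   vertex 2.5 4.0 3.5
   vertex 2.0 1.5 3.0
   vertex 3.5 0.5 3.0
  endloop
 endfacet
 facet normal -0.528 -0.792 -0.308
  outer loop
   vertex 3.0 2.0 0.0
   vertex 3.5 0.5 3.0
   vertex 2.0 1.5 3.0
  endloop
 endfacet
 facet normal 0.960 0.277 -0.021
  outer loop
   vertex 3.0 2.0 0.0
   vertex 2.5 4.0 3.5
   vertex 3.5 0.5 3.0
  endloop
 endfacet
 facet normal -0.979 0.202 -0.034
  outer loop
   vertex 2.5 3.5 0.5
   vertex 2.0 1.5 3.0
   vertex 2.5 4.0 3.5
  endloop
 endfacet
 facet normal -0.921 -0.194 -0.339
  outer loop
   vertex 2.5 3.5 0.5
   vertex 3.0 2.0 0.0
   vertex 2.0 1.5 3.0
  endloop
 endfacet
 facet normal 0.942 0.332 -0.055
  outer loop
   vertex 2.5 3.5 0.5
   vertex 2.5 4.0 3.5
   vertex 3.0 2.0 0.0
  endloop
 endfacet
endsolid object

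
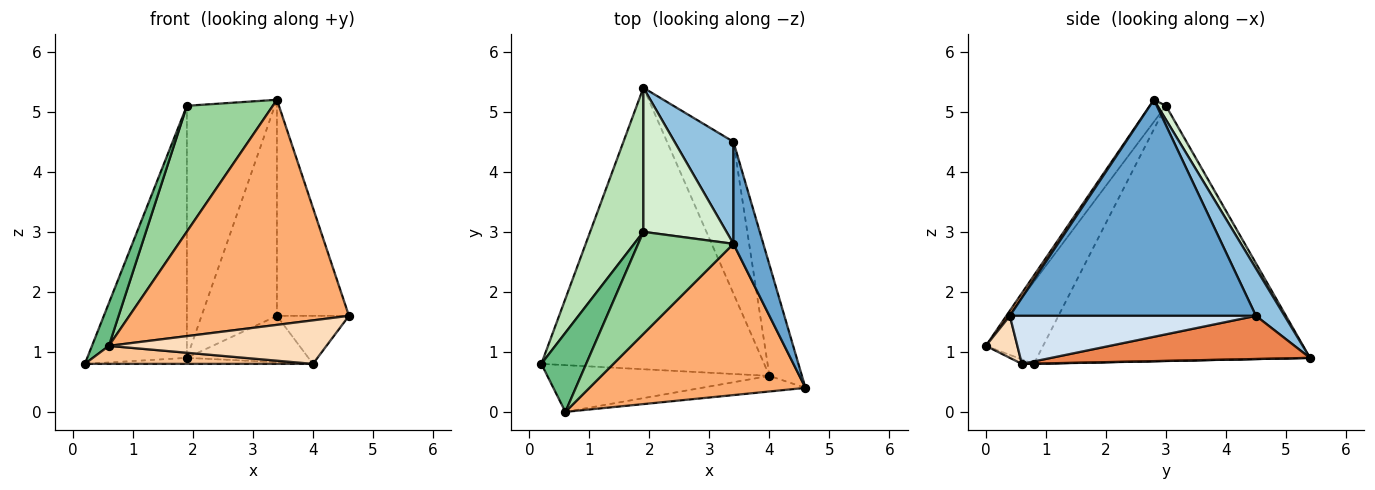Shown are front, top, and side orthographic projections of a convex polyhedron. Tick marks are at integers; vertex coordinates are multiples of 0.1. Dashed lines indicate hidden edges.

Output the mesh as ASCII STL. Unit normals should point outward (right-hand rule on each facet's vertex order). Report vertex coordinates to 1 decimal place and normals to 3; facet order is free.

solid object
 facet normal 0.951 0.278 0.131
  outer loop
   vertex 3.4 4.5 1.6
   vertex 3.4 2.8 5.2
   vertex 4.6 0.4 1.6
  endloop
 endfacet
 facet normal 0.325 0.855 0.404
  outer loop
   vertex 3.4 4.5 1.6
   vertex 1.9 5.4 0.9
   vertex 3.4 2.8 5.2
  endloop
 endfacet
 facet normal 0.001 0.021 -1.000
  outer loop
   vertex 4.0 0.6 0.8
   vertex 0.2 0.8 0.8
   vertex 1.9 5.4 0.9
  endloop
 endfacet
 facet normal 0.805 0.236 -0.545
  outer loop
   vertex 4.0 0.6 0.8
   vertex 3.4 4.5 1.6
   vertex 4.6 0.4 1.6
  endloop
 endfacet
 facet normal 0.528 0.248 -0.812
  outer loop
   vertex 4.0 0.6 0.8
   vertex 1.9 5.4 0.9
   vertex 3.4 4.5 1.6
  endloop
 endfacet
 facet normal 0.013 -0.830 0.558
  outer loop
   vertex 0.6 0.0 1.1
   vertex 4.6 0.4 1.6
   vertex 3.4 2.8 5.2
  endloop
 endfacet
 facet normal -0.019 -0.359 -0.933
  outer loop
   vertex 0.6 0.0 1.1
   vertex 0.2 0.8 0.8
   vertex 4.0 0.6 0.8
  endloop
 endfacet
 facet normal 0.135 -0.933 -0.334
  outer loop
   vertex 0.6 0.0 1.1
   vertex 4.0 0.6 0.8
   vertex 4.6 0.4 1.6
  endloop
 endfacet
 facet normal -0.850 -0.251 0.464
  outer loop
   vertex 1.9 3.0 5.1
   vertex 0.2 0.8 0.8
   vertex 0.6 0.0 1.1
  endloop
 endfacet
 facet normal -0.144 -0.769 0.623
  outer loop
   vertex 1.9 3.0 5.1
   vertex 0.6 0.0 1.1
   vertex 3.4 2.8 5.2
  endloop
 endfacet
 facet normal -0.922 0.337 0.192
  outer loop
   vertex 1.9 3.0 5.1
   vertex 1.9 5.4 0.9
   vertex 0.2 0.8 0.8
  endloop
 endfacet
 facet normal 0.082 0.865 0.494
  outer loop
   vertex 1.9 3.0 5.1
   vertex 3.4 2.8 5.2
   vertex 1.9 5.4 0.9
  endloop
 endfacet
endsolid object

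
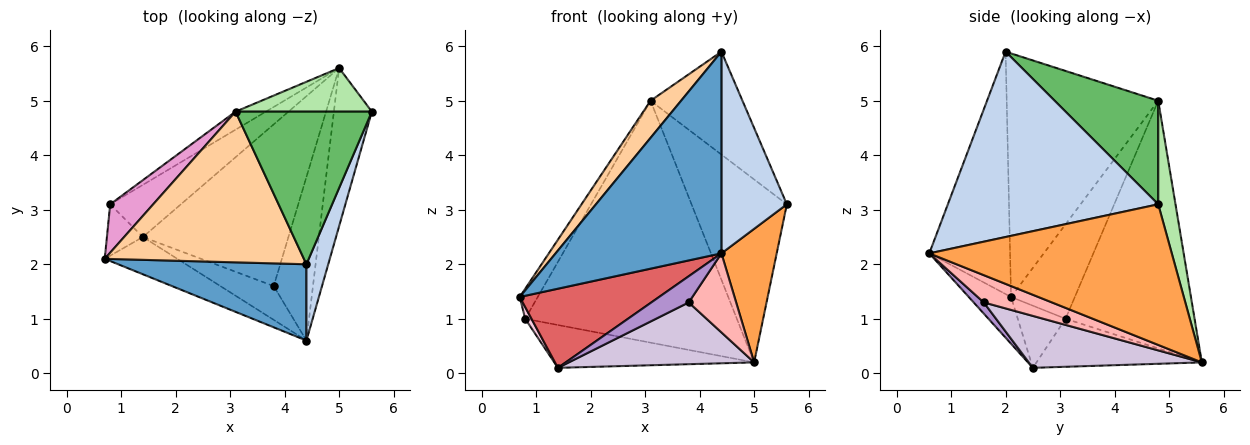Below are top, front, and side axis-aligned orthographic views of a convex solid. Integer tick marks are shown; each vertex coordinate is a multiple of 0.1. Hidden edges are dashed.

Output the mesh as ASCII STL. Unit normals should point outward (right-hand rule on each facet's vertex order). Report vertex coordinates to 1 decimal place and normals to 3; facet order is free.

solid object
 facet normal -0.415 -0.851 0.322
  outer loop
   vertex 4.4 2.0 5.9
   vertex 0.7 2.1 1.4
   vertex 4.4 0.6 2.2
  endloop
 endfacet
 facet normal 0.949 -0.295 0.112
  outer loop
   vertex 4.4 2.0 5.9
   vertex 4.4 0.6 2.2
   vertex 5.6 4.8 3.1
  endloop
 endfacet
 facet normal 0.943 -0.215 -0.254
  outer loop
   vertex 5.0 5.6 0.2
   vertex 5.6 4.8 3.1
   vertex 4.4 0.6 2.2
  endloop
 endfacet
 facet normal -0.765 -0.154 0.625
  outer loop
   vertex 3.1 4.8 5.0
   vertex 0.7 2.1 1.4
   vertex 4.4 2.0 5.9
  endloop
 endfacet
 facet normal 0.533 0.473 0.701
  outer loop
   vertex 3.1 4.8 5.0
   vertex 4.4 2.0 5.9
   vertex 5.6 4.8 3.1
  endloop
 endfacet
 facet normal 0.174 0.958 0.228
  outer loop
   vertex 3.1 4.8 5.0
   vertex 5.6 4.8 3.1
   vertex 5.0 5.6 0.2
  endloop
 endfacet
 facet normal -0.265 -0.872 -0.411
  outer loop
   vertex 1.4 2.5 0.1
   vertex 4.4 0.6 2.2
   vertex 0.7 2.1 1.4
  endloop
 endfacet
 facet normal 0.530 -0.369 -0.763
  outer loop
   vertex 3.8 1.6 1.3
   vertex 5.0 5.6 0.2
   vertex 4.4 0.6 2.2
  endloop
 endfacet
 facet normal 0.164 -0.604 -0.780
  outer loop
   vertex 3.8 1.6 1.3
   vertex 4.4 0.6 2.2
   vertex 1.4 2.5 0.1
  endloop
 endfacet
 facet normal 0.316 -0.339 -0.886
  outer loop
   vertex 3.8 1.6 1.3
   vertex 1.4 2.5 0.1
   vertex 5.0 5.6 0.2
  endloop
 endfacet
 facet normal -0.519 0.852 -0.064
  outer loop
   vertex 0.8 3.1 1.0
   vertex 3.1 4.8 5.0
   vertex 5.0 5.6 0.2
  endloop
 endfacet
 facet normal -0.465 0.562 -0.684
  outer loop
   vertex 0.8 3.1 1.0
   vertex 5.0 5.6 0.2
   vertex 1.4 2.5 0.1
  endloop
 endfacet
 facet normal -0.882 0.249 0.401
  outer loop
   vertex 0.8 3.1 1.0
   vertex 0.7 2.1 1.4
   vertex 3.1 4.8 5.0
  endloop
 endfacet
 facet normal -0.860 -0.113 -0.498
  outer loop
   vertex 0.8 3.1 1.0
   vertex 1.4 2.5 0.1
   vertex 0.7 2.1 1.4
  endloop
 endfacet
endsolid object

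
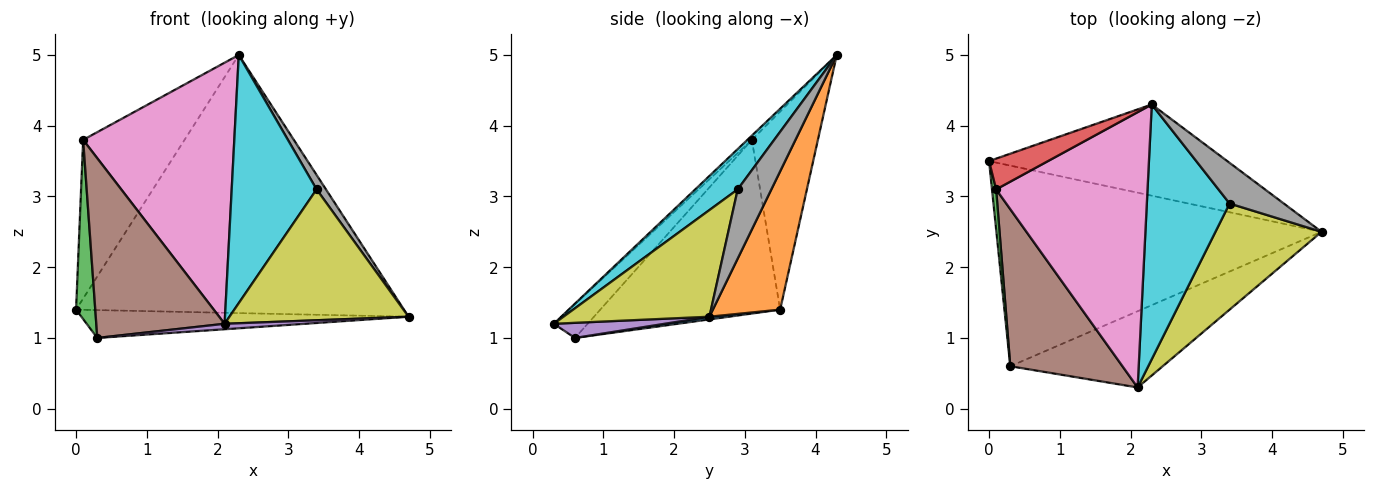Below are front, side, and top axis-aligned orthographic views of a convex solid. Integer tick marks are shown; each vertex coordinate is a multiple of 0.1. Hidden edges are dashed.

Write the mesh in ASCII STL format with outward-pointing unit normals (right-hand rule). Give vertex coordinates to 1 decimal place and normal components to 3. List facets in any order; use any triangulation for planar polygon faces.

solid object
 facet normal 0.008 0.137 -0.990
  outer loop
   vertex 0.3 0.6 1.0
   vertex 0.0 3.5 1.4
   vertex 4.7 2.5 1.3
  endloop
 endfacet
 facet normal 0.190 0.926 -0.327
  outer loop
   vertex 2.3 4.3 5.0
   vertex 4.7 2.5 1.3
   vertex 0.0 3.5 1.4
  endloop
 endfacet
 facet normal -0.994 -0.106 0.024
  outer loop
   vertex 0.1 3.1 3.8
   vertex 0.0 3.5 1.4
   vertex 0.3 0.6 1.0
  endloop
 endfacet
 facet normal -0.539 0.827 0.160
  outer loop
   vertex 0.1 3.1 3.8
   vertex 2.3 4.3 5.0
   vertex 0.0 3.5 1.4
  endloop
 endfacet
 facet normal 0.098 -0.071 -0.993
  outer loop
   vertex 2.1 0.3 1.2
   vertex 0.3 0.6 1.0
   vertex 4.7 2.5 1.3
  endloop
 endfacet
 facet normal -0.195 -0.739 0.645
  outer loop
   vertex 2.1 0.3 1.2
   vertex 0.1 3.1 3.8
   vertex 0.3 0.6 1.0
  endloop
 endfacet
 facet normal -0.020 -0.688 0.725
  outer loop
   vertex 2.1 0.3 1.2
   vertex 2.3 4.3 5.0
   vertex 0.1 3.1 3.8
  endloop
 endfacet
 facet normal 0.769 -0.214 0.603
  outer loop
   vertex 3.4 2.9 3.1
   vertex 4.7 2.5 1.3
   vertex 2.3 4.3 5.0
  endloop
 endfacet
 facet normal 0.535 -0.656 0.532
  outer loop
   vertex 3.4 2.9 3.1
   vertex 2.1 0.3 1.2
   vertex 4.7 2.5 1.3
  endloop
 endfacet
 facet normal 0.329 -0.659 0.676
  outer loop
   vertex 3.4 2.9 3.1
   vertex 2.3 4.3 5.0
   vertex 2.1 0.3 1.2
  endloop
 endfacet
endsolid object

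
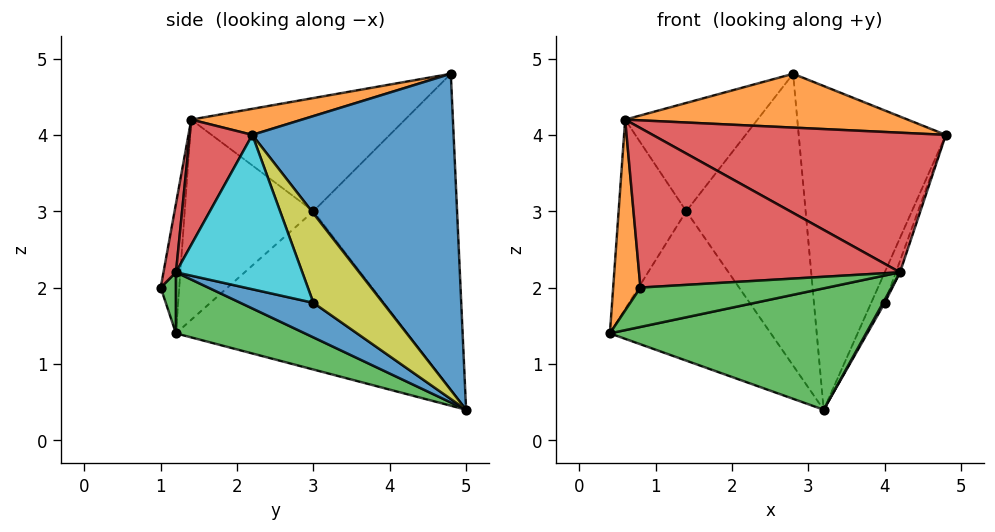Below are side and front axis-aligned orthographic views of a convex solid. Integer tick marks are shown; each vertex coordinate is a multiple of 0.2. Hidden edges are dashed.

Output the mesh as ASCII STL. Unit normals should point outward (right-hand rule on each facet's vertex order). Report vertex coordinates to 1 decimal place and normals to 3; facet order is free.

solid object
 facet normal 0.803 0.587 0.100
  outer loop
   vertex 2.8 4.8 4.8
   vertex 4.8 2.2 4.0
   vertex 3.2 5.0 0.4
  endloop
 endfacet
 facet normal 0.090 -0.229 0.969
  outer loop
   vertex 0.6 1.4 4.2
   vertex 4.8 2.2 4.0
   vertex 2.8 4.8 4.8
  endloop
 endfacet
 facet normal 0.191 -0.379 -0.906
  outer loop
   vertex 4.2 1.2 2.2
   vertex 0.4 1.2 1.4
   vertex 3.2 5.0 0.4
  endloop
 endfacet
 facet normal 0.189 -0.884 0.428
  outer loop
   vertex 4.2 1.2 2.2
   vertex 4.8 2.2 4.0
   vertex 0.6 1.4 4.2
  endloop
 endfacet
 facet normal -0.814 0.566 -0.128
  outer loop
   vertex 1.4 3.0 3.0
   vertex 3.2 5.0 0.4
   vertex 0.4 1.2 1.4
  endloop
 endfacet
 facet normal -0.768 0.639 -0.041
  outer loop
   vertex 1.4 3.0 3.0
   vertex 2.8 4.8 4.8
   vertex 3.2 5.0 0.4
  endloop
 endfacet
 facet normal -0.885 0.465 0.030
  outer loop
   vertex 1.4 3.0 3.0
   vertex 0.4 1.2 1.4
   vertex 0.6 1.4 4.2
  endloop
 endfacet
 facet normal -0.843 0.522 0.134
  outer loop
   vertex 1.4 3.0 3.0
   vertex 0.6 1.4 4.2
   vertex 2.8 4.8 4.8
  endloop
 endfacet
 facet normal 0.943 0.184 -0.276
  outer loop
   vertex 4.0 3.0 1.8
   vertex 3.2 5.0 0.4
   vertex 4.8 2.2 4.0
  endloop
 endfacet
 facet normal 0.943 0.031 -0.332
  outer loop
   vertex 4.0 3.0 1.8
   vertex 4.8 2.2 4.0
   vertex 4.2 1.2 2.2
  endloop
 endfacet
 facet normal 0.856 -0.020 -0.517
  outer loop
   vertex 4.0 3.0 1.8
   vertex 4.2 1.2 2.2
   vertex 3.2 5.0 0.4
  endloop
 endfacet
 facet normal -0.560 -0.823 0.099
  outer loop
   vertex 0.8 1.0 2.0
   vertex 0.6 1.4 4.2
   vertex 0.4 1.2 1.4
  endloop
 endfacet
 facet normal 0.076 -0.930 -0.360
  outer loop
   vertex 0.8 1.0 2.0
   vertex 0.4 1.2 1.4
   vertex 4.2 1.2 2.2
  endloop
 endfacet
 facet normal 0.047 -0.982 0.183
  outer loop
   vertex 0.8 1.0 2.0
   vertex 4.2 1.2 2.2
   vertex 0.6 1.4 4.2
  endloop
 endfacet
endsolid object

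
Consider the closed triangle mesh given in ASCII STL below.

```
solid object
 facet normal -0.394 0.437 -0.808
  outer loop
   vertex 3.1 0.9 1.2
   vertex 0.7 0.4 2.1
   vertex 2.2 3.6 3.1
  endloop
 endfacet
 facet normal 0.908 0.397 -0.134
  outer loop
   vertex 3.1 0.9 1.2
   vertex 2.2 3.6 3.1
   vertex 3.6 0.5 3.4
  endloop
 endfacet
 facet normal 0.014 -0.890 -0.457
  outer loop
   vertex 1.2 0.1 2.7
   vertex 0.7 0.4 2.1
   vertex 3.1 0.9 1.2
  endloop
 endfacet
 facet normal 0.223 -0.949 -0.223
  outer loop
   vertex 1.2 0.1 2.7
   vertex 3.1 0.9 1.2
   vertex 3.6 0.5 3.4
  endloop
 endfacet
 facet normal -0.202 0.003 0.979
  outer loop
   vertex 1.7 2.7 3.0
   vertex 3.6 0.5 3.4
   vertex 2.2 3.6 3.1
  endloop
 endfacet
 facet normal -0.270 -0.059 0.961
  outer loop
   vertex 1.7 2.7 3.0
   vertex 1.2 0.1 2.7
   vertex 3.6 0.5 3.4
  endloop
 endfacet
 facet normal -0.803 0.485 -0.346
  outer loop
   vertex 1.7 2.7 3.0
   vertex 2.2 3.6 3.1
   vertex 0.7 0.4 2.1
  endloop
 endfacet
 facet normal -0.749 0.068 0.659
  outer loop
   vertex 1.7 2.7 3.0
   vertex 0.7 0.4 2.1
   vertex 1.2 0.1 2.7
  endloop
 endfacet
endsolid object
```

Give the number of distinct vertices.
6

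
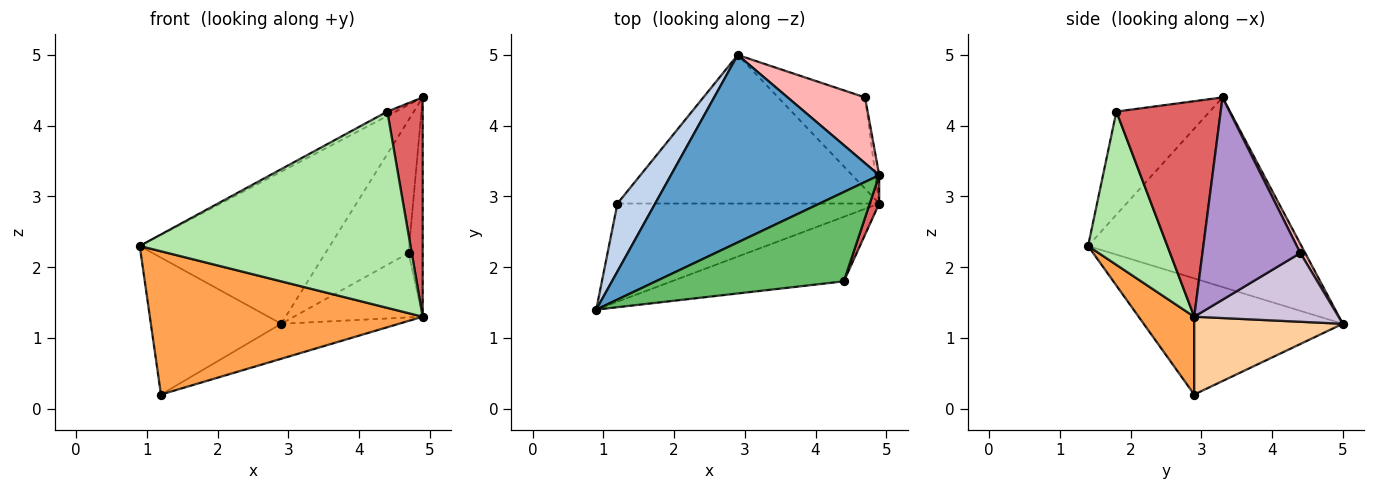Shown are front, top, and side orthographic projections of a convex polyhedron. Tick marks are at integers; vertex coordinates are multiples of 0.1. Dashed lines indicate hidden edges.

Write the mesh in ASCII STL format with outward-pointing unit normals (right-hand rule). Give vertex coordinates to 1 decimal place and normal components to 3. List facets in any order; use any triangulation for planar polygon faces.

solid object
 facet normal -0.577 0.514 0.634
  outer loop
   vertex 2.9 5.0 1.2
   vertex 0.9 1.4 2.3
   vertex 4.9 3.3 4.4
  endloop
 endfacet
 facet normal -0.807 0.529 0.262
  outer loop
   vertex 1.2 2.9 0.2
   vertex 0.9 1.4 2.3
   vertex 2.9 5.0 1.2
  endloop
 endfacet
 facet normal 0.166 -0.814 -0.557
  outer loop
   vertex 4.9 2.9 1.3
   vertex 0.9 1.4 2.3
   vertex 1.2 2.9 0.2
  endloop
 endfacet
 facet normal 0.278 0.220 -0.935
  outer loop
   vertex 4.9 2.9 1.3
   vertex 1.2 2.9 0.2
   vertex 2.9 5.0 1.2
  endloop
 endfacet
 facet normal -0.480 0.043 0.876
  outer loop
   vertex 4.4 1.8 4.2
   vertex 4.9 3.3 4.4
   vertex 0.9 1.4 2.3
  endloop
 endfacet
 facet normal 0.268 -0.915 -0.301
  outer loop
   vertex 4.4 1.8 4.2
   vertex 0.9 1.4 2.3
   vertex 4.9 2.9 1.3
  endloop
 endfacet
 facet normal 0.946 -0.321 0.041
  outer loop
   vertex 4.4 1.8 4.2
   vertex 4.9 2.9 1.3
   vertex 4.9 3.3 4.4
  endloop
 endfacet
 facet normal 0.052 0.895 0.443
  outer loop
   vertex 4.7 4.4 2.2
   vertex 2.9 5.0 1.2
   vertex 4.9 3.3 4.4
  endloop
 endfacet
 facet normal 0.990 0.143 -0.018
  outer loop
   vertex 4.7 4.4 2.2
   vertex 4.9 3.3 4.4
   vertex 4.9 2.9 1.3
  endloop
 endfacet
 facet normal 0.543 0.484 -0.686
  outer loop
   vertex 4.7 4.4 2.2
   vertex 4.9 2.9 1.3
   vertex 2.9 5.0 1.2
  endloop
 endfacet
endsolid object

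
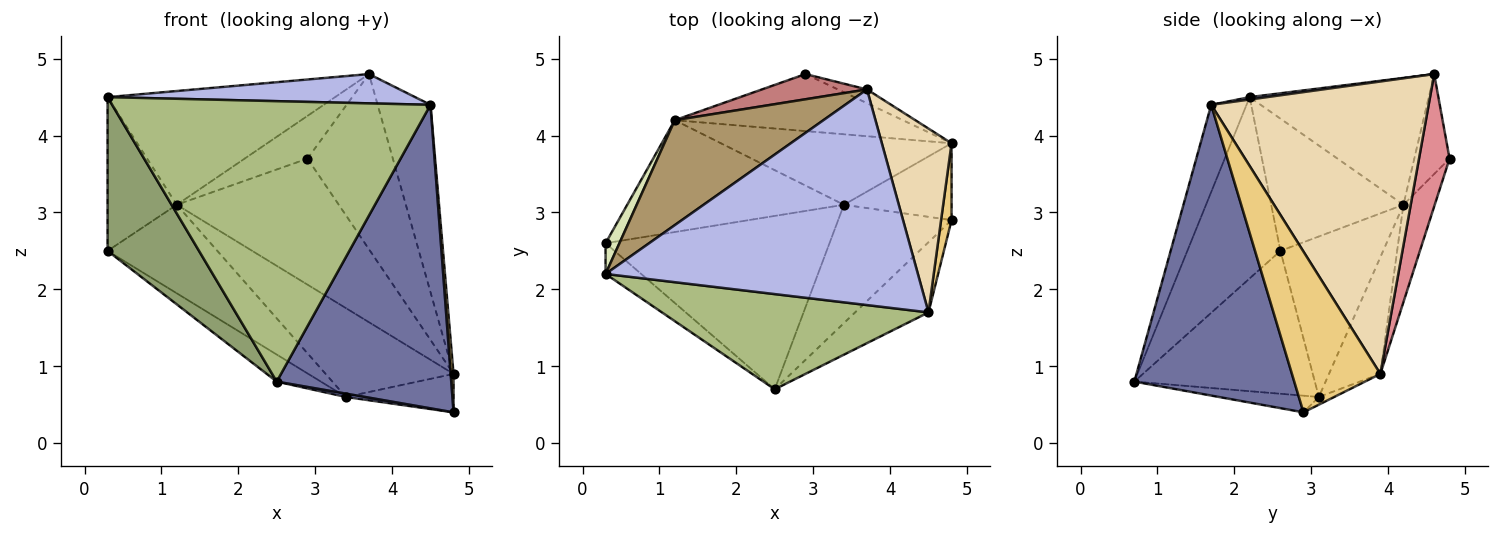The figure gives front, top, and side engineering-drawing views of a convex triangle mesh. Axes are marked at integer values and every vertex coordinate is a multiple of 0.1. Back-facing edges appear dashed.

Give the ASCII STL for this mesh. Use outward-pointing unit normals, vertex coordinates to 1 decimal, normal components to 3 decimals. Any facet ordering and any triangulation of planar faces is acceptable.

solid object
 facet normal 0.666 -0.727 -0.168
  outer loop
   vertex 4.5 1.7 4.4
   vertex 2.5 0.7 0.8
   vertex 4.8 2.9 0.4
  endloop
 endfacet
 facet normal -0.533 0.130 -0.836
  outer loop
   vertex 3.4 3.1 0.6
   vertex 2.5 0.7 0.8
   vertex 0.3 2.6 2.5
  endloop
 endfacet
 facet normal -0.145 -0.028 -0.989
  outer loop
   vertex 3.4 3.1 0.6
   vertex 4.8 2.9 0.4
   vertex 2.5 0.7 0.8
  endloop
 endfacet
 facet normal 0.008 -0.135 0.991
  outer loop
   vertex 0.3 2.2 4.5
   vertex 4.5 1.7 4.4
   vertex 3.7 4.6 4.8
  endloop
 endfacet
 facet normal -0.707 -0.694 -0.139
  outer loop
   vertex 0.3 2.2 4.5
   vertex 0.3 2.6 2.5
   vertex 2.5 0.7 0.8
  endloop
 endfacet
 facet normal -0.105 -0.942 0.320
  outer loop
   vertex 0.3 2.2 4.5
   vertex 2.5 0.7 0.8
   vertex 4.5 1.7 4.4
  endloop
 endfacet
 facet normal -0.502 0.537 -0.678
  outer loop
   vertex 1.2 4.2 3.1
   vertex 3.4 3.1 0.6
   vertex 0.3 2.6 2.5
  endloop
 endfacet
 facet normal -0.882 0.462 0.092
  outer loop
   vertex 1.2 4.2 3.1
   vertex 0.3 2.6 2.5
   vertex 0.3 2.2 4.5
  endloop
 endfacet
 facet normal -0.501 0.636 0.587
  outer loop
   vertex 1.2 4.2 3.1
   vertex 0.3 2.2 4.5
   vertex 3.7 4.6 4.8
  endloop
 endfacet
 facet normal -0.064 0.446 -0.893
  outer loop
   vertex 4.8 3.9 0.9
   vertex 4.8 2.9 0.4
   vertex 3.4 3.1 0.6
  endloop
 endfacet
 facet normal 0.997 -0.033 0.065
  outer loop
   vertex 4.8 3.9 0.9
   vertex 4.5 1.7 4.4
   vertex 4.8 2.9 0.4
  endloop
 endfacet
 facet normal 0.947 0.230 0.226
  outer loop
   vertex 4.8 3.9 0.9
   vertex 3.7 4.6 4.8
   vertex 4.5 1.7 4.4
  endloop
 endfacet
 facet normal -0.300 0.747 -0.593
  outer loop
   vertex 4.8 3.9 0.9
   vertex 3.4 3.1 0.6
   vertex 1.2 4.2 3.1
  endloop
 endfacet
 facet normal -0.435 0.775 0.457
  outer loop
   vertex 2.9 4.8 3.7
   vertex 1.2 4.2 3.1
   vertex 3.7 4.6 4.8
  endloop
 endfacet
 facet normal 0.336 0.939 -0.074
  outer loop
   vertex 2.9 4.8 3.7
   vertex 3.7 4.6 4.8
   vertex 4.8 3.9 0.9
  endloop
 endfacet
 facet normal -0.173 0.897 -0.406
  outer loop
   vertex 2.9 4.8 3.7
   vertex 4.8 3.9 0.9
   vertex 1.2 4.2 3.1
  endloop
 endfacet
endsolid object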